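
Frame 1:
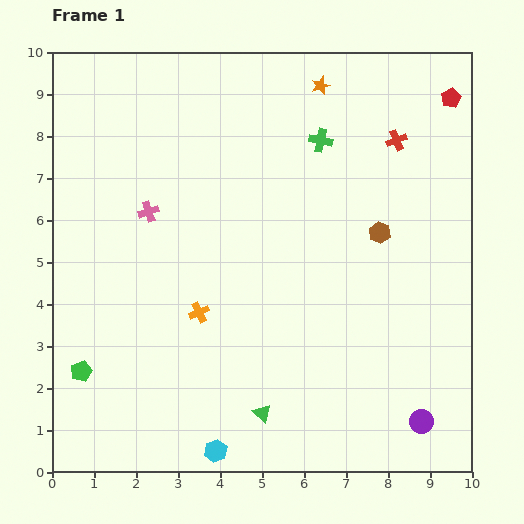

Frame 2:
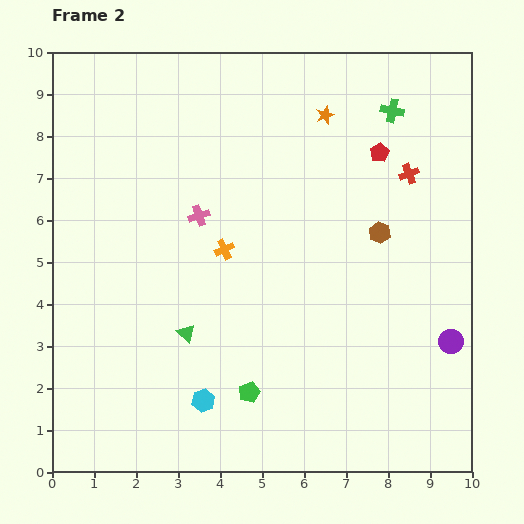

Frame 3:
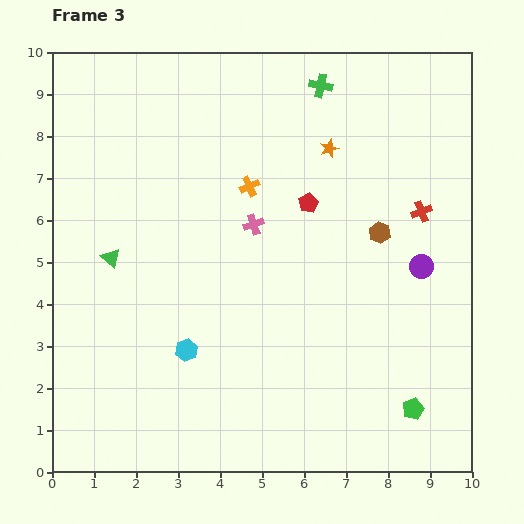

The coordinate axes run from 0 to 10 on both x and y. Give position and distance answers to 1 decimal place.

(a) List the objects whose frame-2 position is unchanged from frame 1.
the brown hexagon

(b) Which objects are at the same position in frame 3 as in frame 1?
the brown hexagon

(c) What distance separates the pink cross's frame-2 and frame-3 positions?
1.3

The pink cross moved from (3.5, 6.1) to (4.8, 5.9), a distance of √(1.3² + 0.2²) ≈ 1.3.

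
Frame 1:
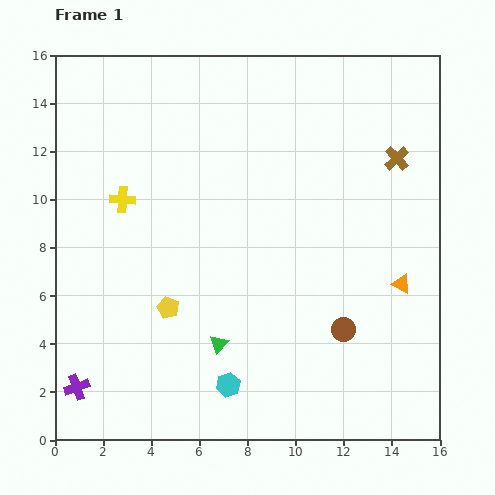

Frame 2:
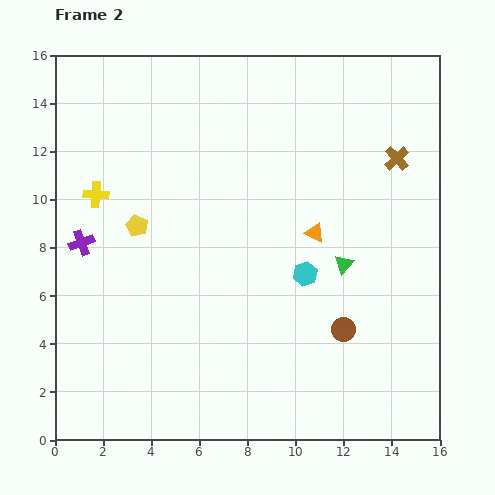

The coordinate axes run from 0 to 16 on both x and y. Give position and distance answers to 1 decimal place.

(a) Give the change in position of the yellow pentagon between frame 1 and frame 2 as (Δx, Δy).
(-1.3, 3.4)

The yellow pentagon was at (4.7, 5.5) in frame 1 and (3.4, 8.9) in frame 2.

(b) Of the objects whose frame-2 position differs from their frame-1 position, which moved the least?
the yellow cross

(moved 1.1)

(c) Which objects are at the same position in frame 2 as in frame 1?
the brown circle, the brown cross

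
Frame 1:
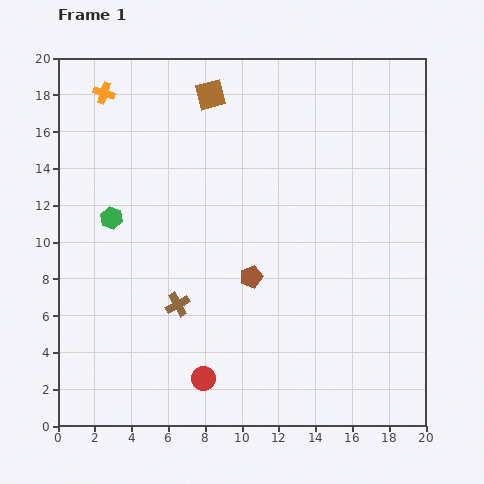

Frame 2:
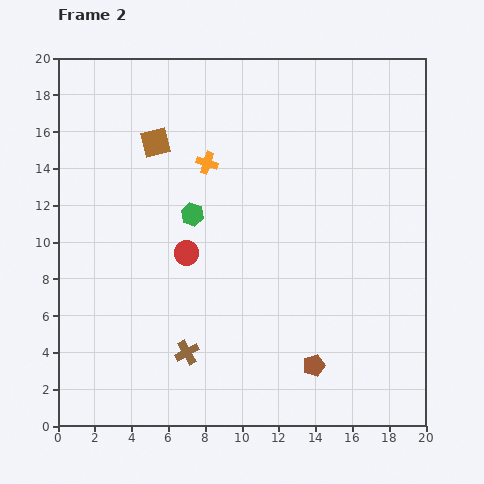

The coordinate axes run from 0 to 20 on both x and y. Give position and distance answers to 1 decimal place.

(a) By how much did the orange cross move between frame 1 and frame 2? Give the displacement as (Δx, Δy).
(5.6, -3.8)

The orange cross was at (2.5, 18.1) in frame 1 and (8.1, 14.3) in frame 2.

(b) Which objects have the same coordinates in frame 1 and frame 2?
none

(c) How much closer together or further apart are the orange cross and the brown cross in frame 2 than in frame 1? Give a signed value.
-1.8

Distance in frame 1: 12.2. Distance in frame 2: 10.4.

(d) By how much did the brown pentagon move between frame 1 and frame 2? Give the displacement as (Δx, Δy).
(3.4, -4.8)

The brown pentagon was at (10.5, 8.1) in frame 1 and (13.9, 3.3) in frame 2.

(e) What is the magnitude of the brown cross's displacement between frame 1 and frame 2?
2.6

The brown cross moved from (6.5, 6.6) to (7.0, 4.0), a distance of √(0.5² + 2.6²) ≈ 2.6.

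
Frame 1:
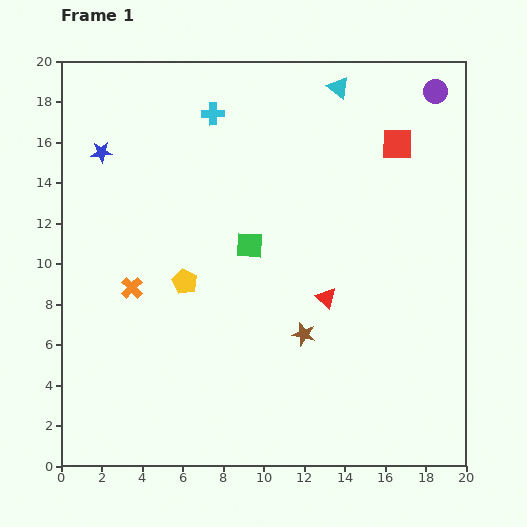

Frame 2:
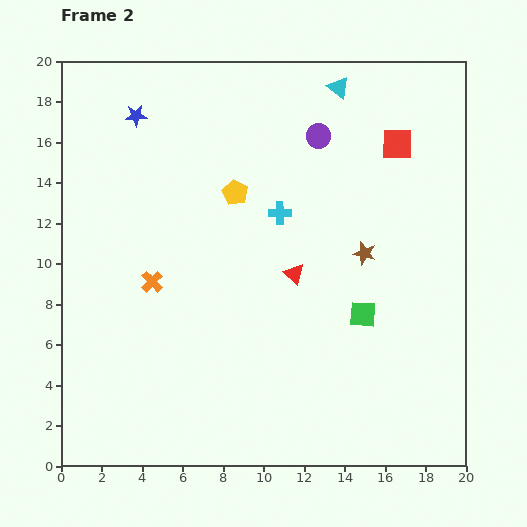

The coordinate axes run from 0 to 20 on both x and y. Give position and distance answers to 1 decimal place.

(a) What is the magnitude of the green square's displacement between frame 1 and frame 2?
6.6

The green square moved from (9.3, 10.9) to (14.9, 7.5), a distance of √(5.6² + 3.4²) ≈ 6.6.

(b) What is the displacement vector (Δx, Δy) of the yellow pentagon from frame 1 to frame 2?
(2.5, 4.4)

The yellow pentagon was at (6.1, 9.1) in frame 1 and (8.6, 13.5) in frame 2.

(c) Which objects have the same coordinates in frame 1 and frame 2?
the red square, the cyan triangle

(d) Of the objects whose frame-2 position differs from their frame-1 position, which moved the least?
the orange cross

(moved 1.0)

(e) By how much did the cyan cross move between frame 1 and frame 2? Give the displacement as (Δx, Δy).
(3.3, -4.9)

The cyan cross was at (7.5, 17.4) in frame 1 and (10.8, 12.5) in frame 2.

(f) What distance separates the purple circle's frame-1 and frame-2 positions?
6.2

The purple circle moved from (18.5, 18.5) to (12.7, 16.3), a distance of √(5.8² + 2.2²) ≈ 6.2.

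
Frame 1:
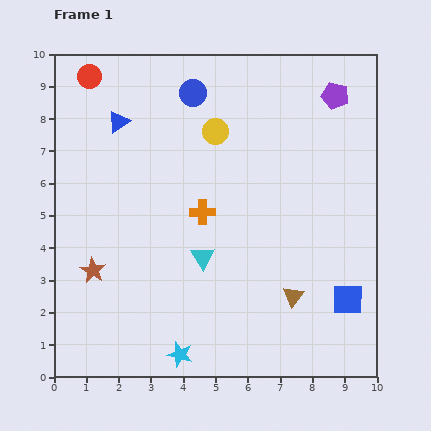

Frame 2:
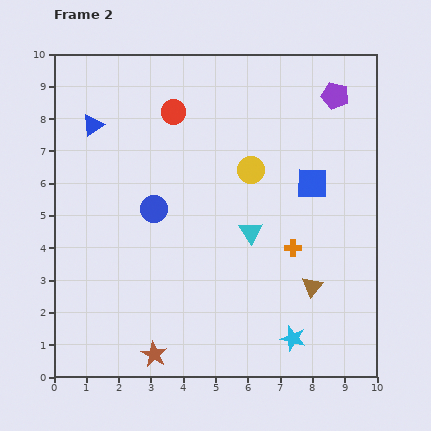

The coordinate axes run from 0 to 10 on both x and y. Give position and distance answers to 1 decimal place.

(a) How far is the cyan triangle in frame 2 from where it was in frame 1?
1.7

The cyan triangle moved from (4.6, 3.7) to (6.1, 4.5), a distance of √(1.5² + 0.8²) ≈ 1.7.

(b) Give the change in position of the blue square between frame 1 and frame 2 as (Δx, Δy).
(-1.1, 3.6)

The blue square was at (9.1, 2.4) in frame 1 and (8.0, 6.0) in frame 2.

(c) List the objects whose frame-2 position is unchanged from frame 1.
the purple pentagon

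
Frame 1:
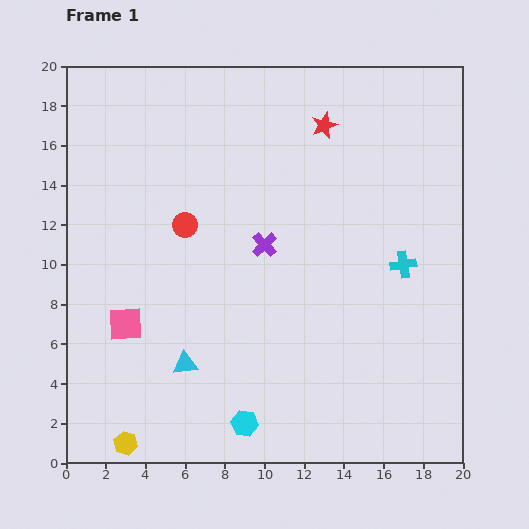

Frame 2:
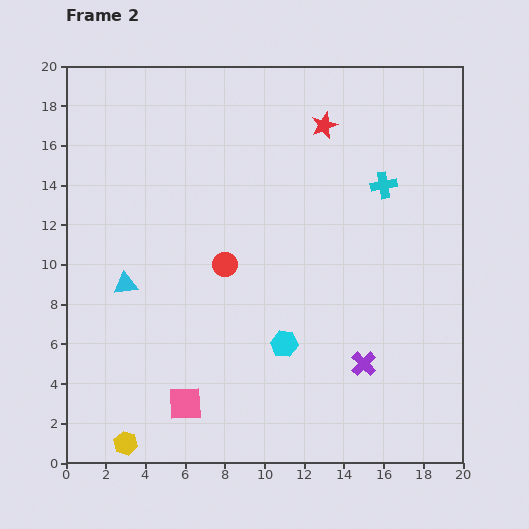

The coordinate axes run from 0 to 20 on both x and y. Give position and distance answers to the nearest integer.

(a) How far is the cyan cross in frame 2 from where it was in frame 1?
4

The cyan cross moved from (17, 10) to (16, 14), a distance of √(1² + 4²) ≈ 4.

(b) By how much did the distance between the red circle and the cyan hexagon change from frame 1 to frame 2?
-5

Distance in frame 1: 10. Distance in frame 2: 5.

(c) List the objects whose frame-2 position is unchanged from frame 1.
the red star, the yellow hexagon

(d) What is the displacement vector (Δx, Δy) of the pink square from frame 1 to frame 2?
(3, -4)

The pink square was at (3, 7) in frame 1 and (6, 3) in frame 2.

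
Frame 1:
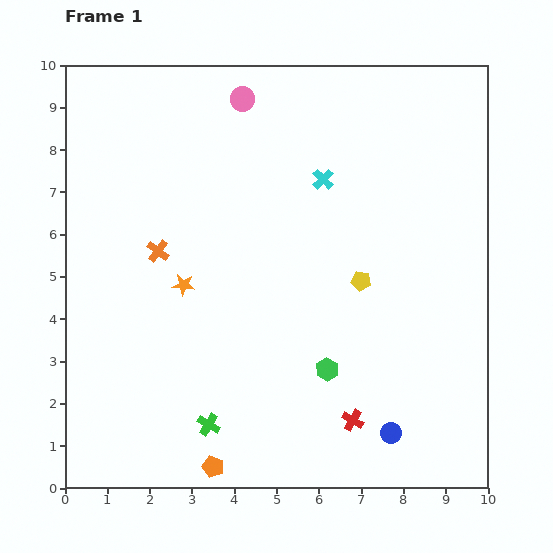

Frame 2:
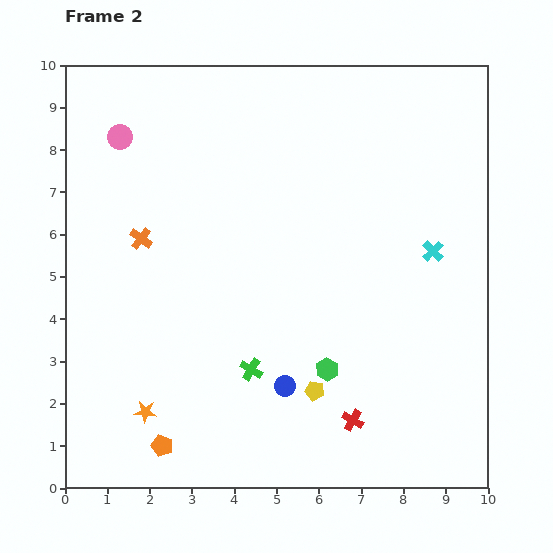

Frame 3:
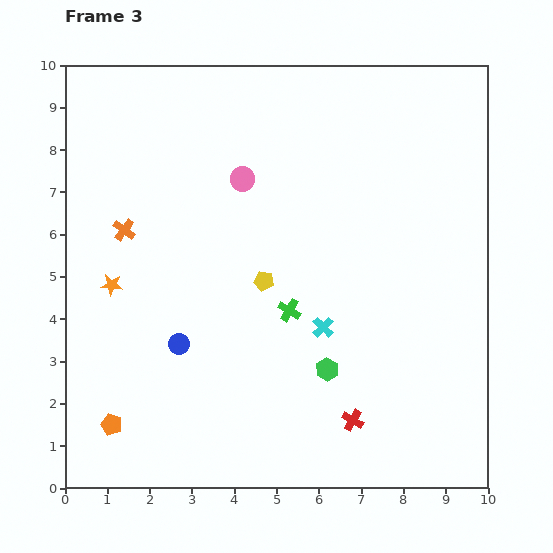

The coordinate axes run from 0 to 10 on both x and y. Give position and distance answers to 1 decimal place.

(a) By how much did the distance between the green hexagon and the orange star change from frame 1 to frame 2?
+0.5

Distance in frame 1: 3.9. Distance in frame 2: 4.4.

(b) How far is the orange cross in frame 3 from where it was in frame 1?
0.9

The orange cross moved from (2.2, 5.6) to (1.4, 6.1), a distance of √(0.8² + 0.5²) ≈ 0.9.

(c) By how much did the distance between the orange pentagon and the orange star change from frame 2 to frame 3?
+2.4

Distance in frame 2: 0.9. Distance in frame 3: 3.3.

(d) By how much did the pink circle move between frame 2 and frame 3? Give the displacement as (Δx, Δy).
(2.9, -1.0)

The pink circle was at (1.3, 8.3) in frame 2 and (4.2, 7.3) in frame 3.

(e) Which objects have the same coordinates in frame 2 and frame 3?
the red cross, the green hexagon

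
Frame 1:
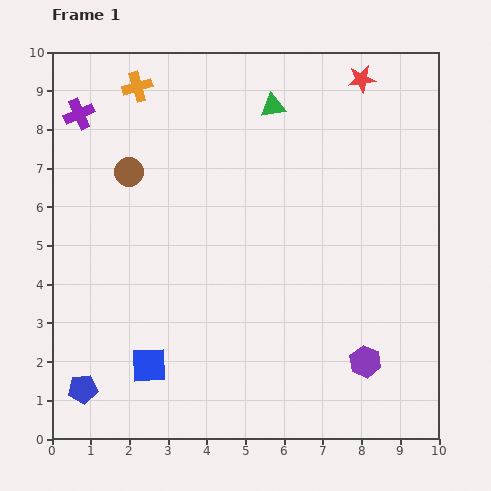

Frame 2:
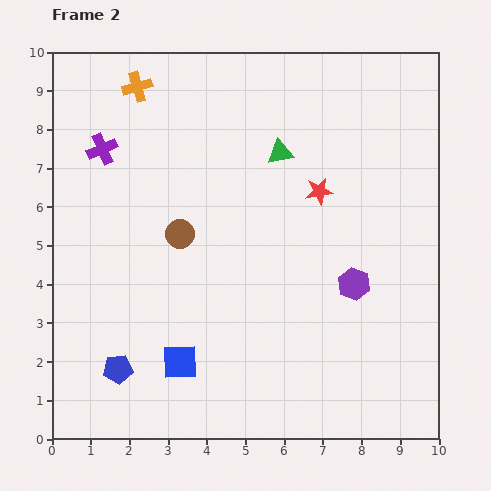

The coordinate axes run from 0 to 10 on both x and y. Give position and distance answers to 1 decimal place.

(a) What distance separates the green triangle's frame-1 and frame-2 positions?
1.2

The green triangle moved from (5.7, 8.6) to (5.9, 7.4), a distance of √(0.2² + 1.2²) ≈ 1.2.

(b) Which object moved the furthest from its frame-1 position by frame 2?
the red star

(moved 3.1; next 2.1)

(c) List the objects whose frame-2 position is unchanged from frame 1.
the orange cross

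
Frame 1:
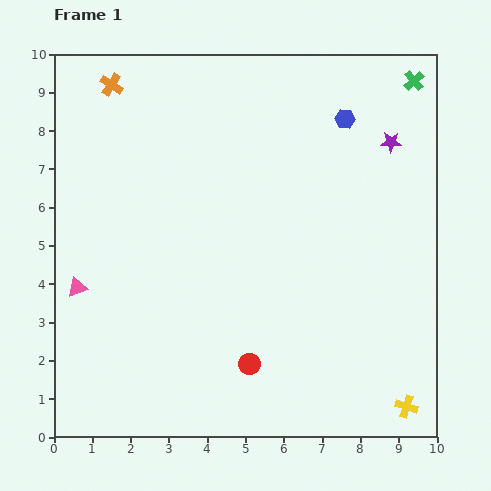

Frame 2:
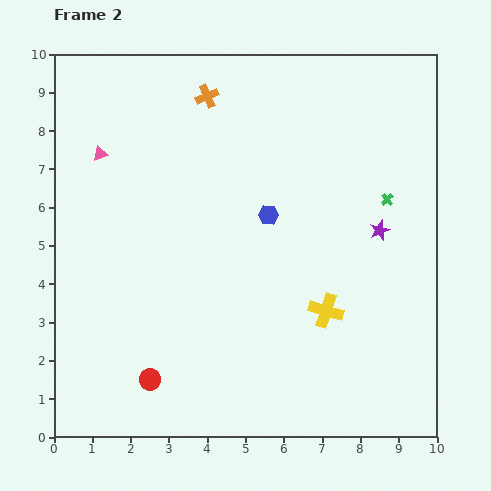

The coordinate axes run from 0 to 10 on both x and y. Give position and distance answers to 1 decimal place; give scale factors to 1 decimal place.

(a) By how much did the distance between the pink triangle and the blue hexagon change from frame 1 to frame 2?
-3.6

Distance in frame 1: 8.3. Distance in frame 2: 4.7.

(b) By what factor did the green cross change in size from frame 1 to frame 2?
0.6×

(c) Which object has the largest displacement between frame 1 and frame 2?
the pink triangle

(moved 3.6; next 3.3)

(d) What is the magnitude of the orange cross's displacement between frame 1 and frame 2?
2.5

The orange cross moved from (1.5, 9.2) to (4.0, 8.9), a distance of √(2.5² + 0.3²) ≈ 2.5.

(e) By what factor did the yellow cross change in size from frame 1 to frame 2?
1.5×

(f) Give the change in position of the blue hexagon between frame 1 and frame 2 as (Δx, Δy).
(-2.0, -2.5)

The blue hexagon was at (7.6, 8.3) in frame 1 and (5.6, 5.8) in frame 2.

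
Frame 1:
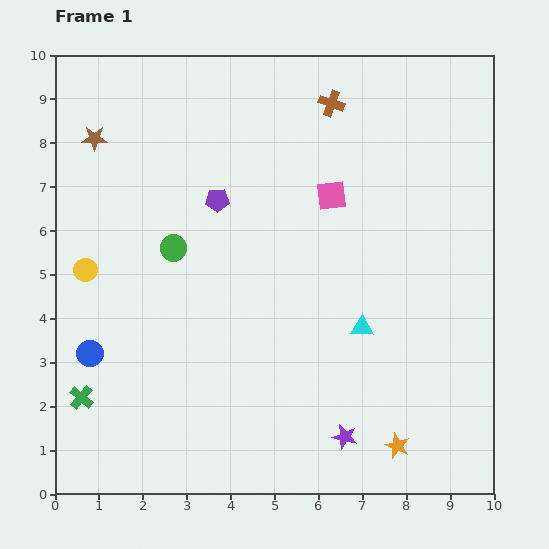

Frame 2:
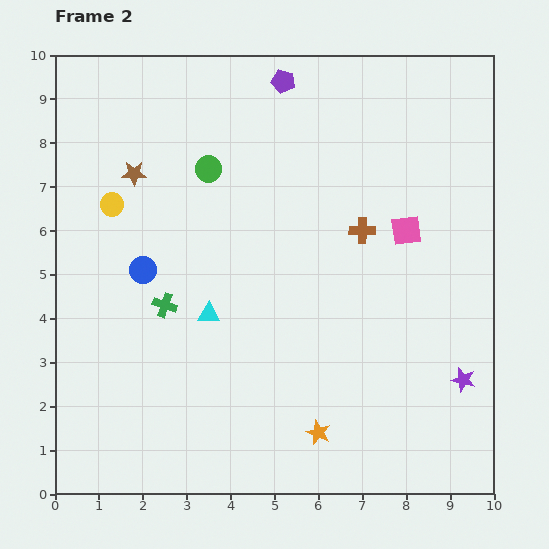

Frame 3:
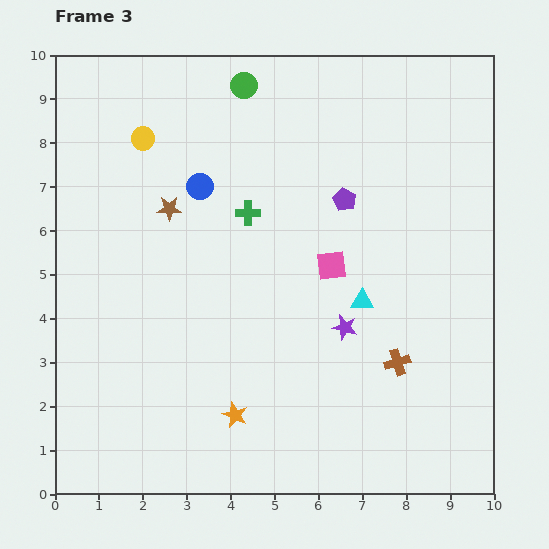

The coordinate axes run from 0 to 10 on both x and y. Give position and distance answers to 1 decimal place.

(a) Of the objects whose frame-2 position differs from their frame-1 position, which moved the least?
the brown star

(moved 1.2)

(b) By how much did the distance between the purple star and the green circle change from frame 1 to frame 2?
+1.7

Distance in frame 1: 5.8. Distance in frame 2: 7.5.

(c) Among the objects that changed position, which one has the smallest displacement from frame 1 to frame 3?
the cyan triangle

(moved 0.6)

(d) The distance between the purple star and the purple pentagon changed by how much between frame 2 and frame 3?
-5.0

Distance in frame 2: 7.9. Distance in frame 3: 2.9.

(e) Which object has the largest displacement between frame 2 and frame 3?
the cyan triangle

(moved 3.5; next 3.1)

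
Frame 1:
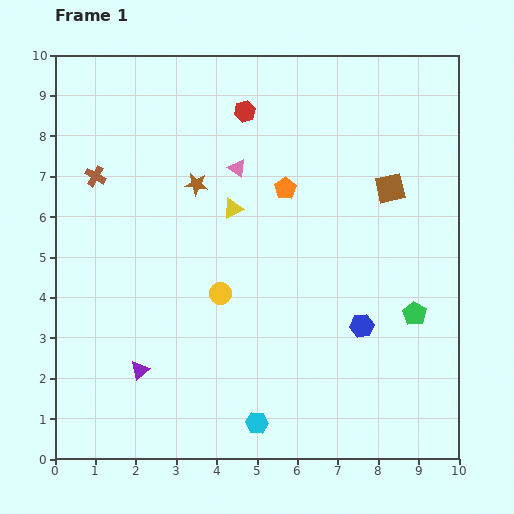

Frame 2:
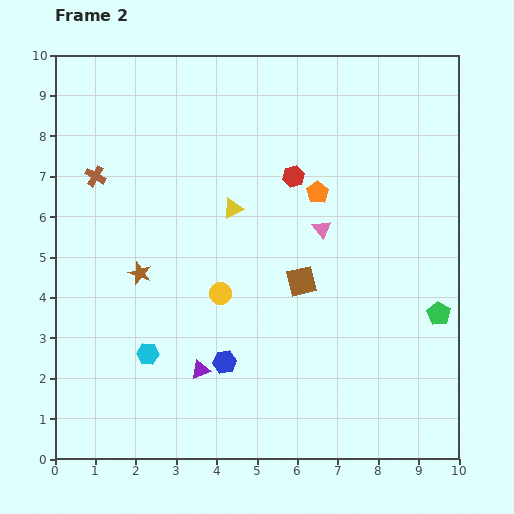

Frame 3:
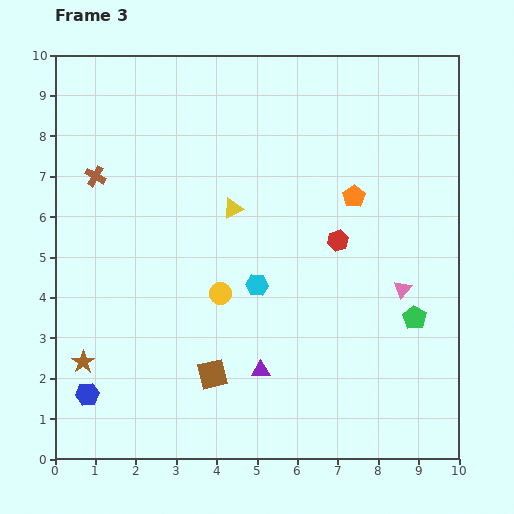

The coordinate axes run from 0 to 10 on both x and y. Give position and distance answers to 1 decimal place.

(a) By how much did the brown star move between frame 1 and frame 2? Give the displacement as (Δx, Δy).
(-1.4, -2.2)

The brown star was at (3.5, 6.8) in frame 1 and (2.1, 4.6) in frame 2.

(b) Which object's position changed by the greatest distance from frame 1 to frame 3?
the blue hexagon

(moved 7.0; next 6.4)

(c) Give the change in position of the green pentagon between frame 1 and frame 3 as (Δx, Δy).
(0.0, -0.1)

The green pentagon was at (8.9, 3.6) in frame 1 and (8.9, 3.5) in frame 3.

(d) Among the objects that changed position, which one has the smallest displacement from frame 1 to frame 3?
the green pentagon

(moved 0.1)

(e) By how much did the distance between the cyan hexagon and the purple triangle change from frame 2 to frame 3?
+0.7

Distance in frame 2: 1.4. Distance in frame 3: 2.1.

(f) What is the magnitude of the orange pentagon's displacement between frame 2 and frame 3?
0.9

The orange pentagon moved from (6.5, 6.6) to (7.4, 6.5), a distance of √(0.9² + 0.1²) ≈ 0.9.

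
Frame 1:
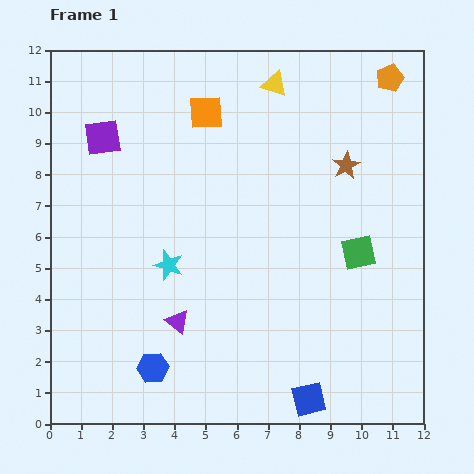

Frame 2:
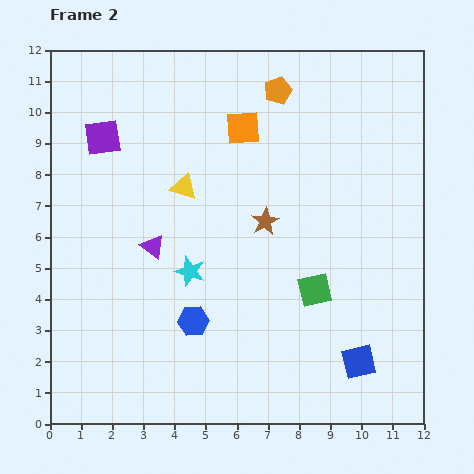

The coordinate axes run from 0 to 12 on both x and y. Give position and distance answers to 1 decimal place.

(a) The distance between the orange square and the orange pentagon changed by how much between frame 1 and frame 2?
-4.4

Distance in frame 1: 6.0. Distance in frame 2: 1.6.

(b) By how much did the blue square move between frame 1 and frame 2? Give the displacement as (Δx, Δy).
(1.6, 1.2)

The blue square was at (8.3, 0.8) in frame 1 and (9.9, 2.0) in frame 2.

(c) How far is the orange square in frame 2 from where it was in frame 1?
1.3

The orange square moved from (5.0, 10.0) to (6.2, 9.5), a distance of √(1.2² + 0.5²) ≈ 1.3.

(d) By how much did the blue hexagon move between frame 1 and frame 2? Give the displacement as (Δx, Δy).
(1.3, 1.5)

The blue hexagon was at (3.3, 1.8) in frame 1 and (4.6, 3.3) in frame 2.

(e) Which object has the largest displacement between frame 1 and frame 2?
the yellow triangle

(moved 4.4; next 3.6)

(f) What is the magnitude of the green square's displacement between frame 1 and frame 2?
1.8

The green square moved from (9.9, 5.5) to (8.5, 4.3), a distance of √(1.4² + 1.2²) ≈ 1.8.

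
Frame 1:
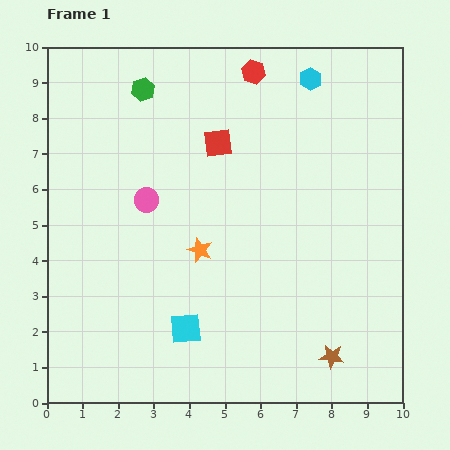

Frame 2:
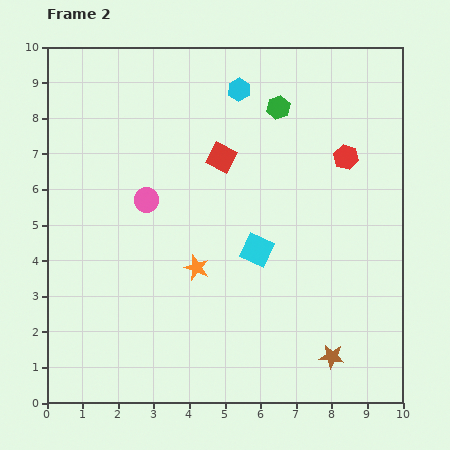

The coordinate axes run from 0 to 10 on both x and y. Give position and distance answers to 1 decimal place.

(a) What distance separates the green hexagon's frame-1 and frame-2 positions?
3.8

The green hexagon moved from (2.7, 8.8) to (6.5, 8.3), a distance of √(3.8² + 0.5²) ≈ 3.8.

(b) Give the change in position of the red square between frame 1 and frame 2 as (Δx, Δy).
(0.1, -0.4)

The red square was at (4.8, 7.3) in frame 1 and (4.9, 6.9) in frame 2.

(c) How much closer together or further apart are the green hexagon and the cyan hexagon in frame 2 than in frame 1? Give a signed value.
-3.5

Distance in frame 1: 4.7. Distance in frame 2: 1.2.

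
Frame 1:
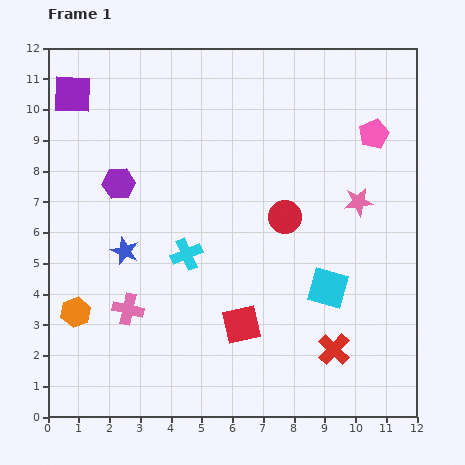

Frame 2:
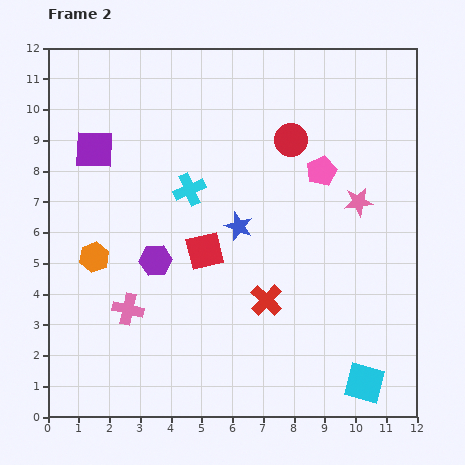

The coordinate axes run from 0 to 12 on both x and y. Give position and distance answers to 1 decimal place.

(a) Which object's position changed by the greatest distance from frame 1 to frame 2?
the blue star

(moved 3.8; next 3.3)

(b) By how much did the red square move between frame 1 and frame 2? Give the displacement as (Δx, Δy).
(-1.2, 2.4)

The red square was at (6.3, 3.0) in frame 1 and (5.1, 5.4) in frame 2.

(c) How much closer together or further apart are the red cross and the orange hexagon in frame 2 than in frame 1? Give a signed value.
-2.7

Distance in frame 1: 8.5. Distance in frame 2: 5.8.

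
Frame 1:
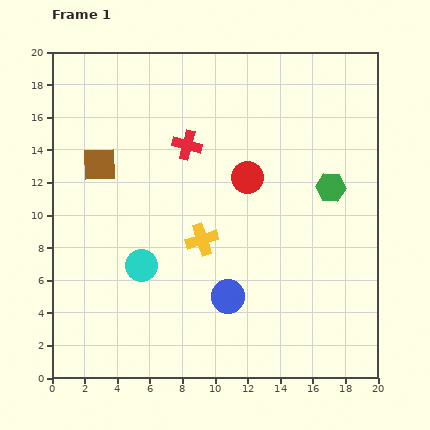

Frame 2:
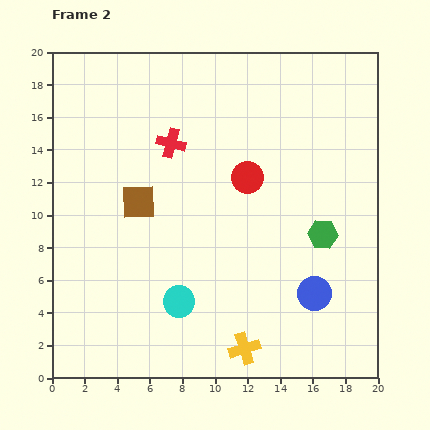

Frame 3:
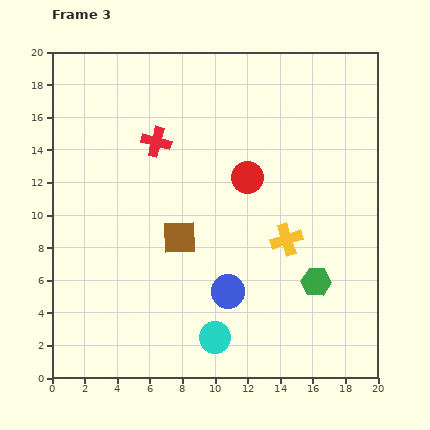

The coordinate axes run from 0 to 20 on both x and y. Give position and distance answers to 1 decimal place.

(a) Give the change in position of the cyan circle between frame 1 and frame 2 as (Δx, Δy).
(2.3, -2.2)

The cyan circle was at (5.5, 6.9) in frame 1 and (7.8, 4.7) in frame 2.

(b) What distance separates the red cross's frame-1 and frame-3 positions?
1.9

The red cross moved from (8.3, 14.3) to (6.4, 14.5), a distance of √(1.9² + 0.2²) ≈ 1.9.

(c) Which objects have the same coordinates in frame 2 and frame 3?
the red circle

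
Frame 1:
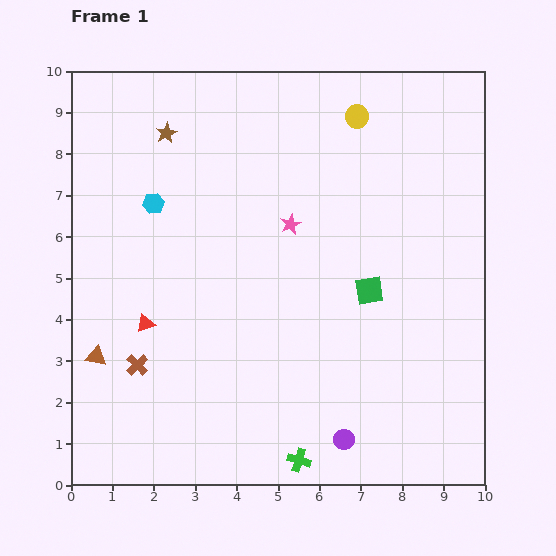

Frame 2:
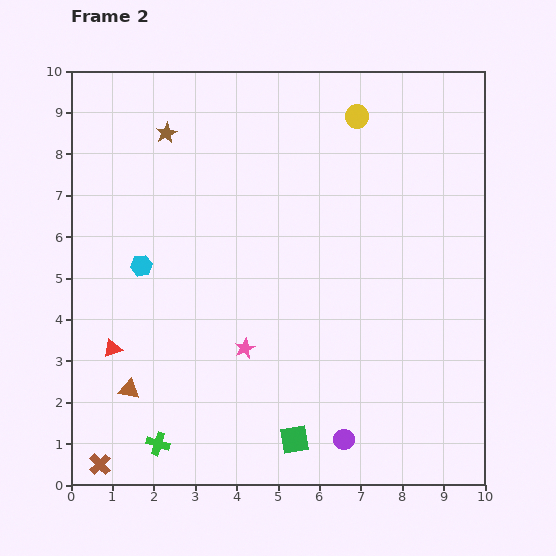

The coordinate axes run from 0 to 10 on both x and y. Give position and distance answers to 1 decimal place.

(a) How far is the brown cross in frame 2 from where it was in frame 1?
2.6

The brown cross moved from (1.6, 2.9) to (0.7, 0.5), a distance of √(0.9² + 2.4²) ≈ 2.6.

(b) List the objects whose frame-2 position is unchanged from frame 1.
the brown star, the purple circle, the yellow circle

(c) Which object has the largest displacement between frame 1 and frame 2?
the green square

(moved 4.0; next 3.4)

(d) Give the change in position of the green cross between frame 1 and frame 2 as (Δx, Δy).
(-3.4, 0.4)

The green cross was at (5.5, 0.6) in frame 1 and (2.1, 1.0) in frame 2.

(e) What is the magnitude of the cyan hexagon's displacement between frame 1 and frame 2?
1.5

The cyan hexagon moved from (2.0, 6.8) to (1.7, 5.3), a distance of √(0.3² + 1.5²) ≈ 1.5.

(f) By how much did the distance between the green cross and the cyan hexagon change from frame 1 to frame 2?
-2.8

Distance in frame 1: 7.1. Distance in frame 2: 4.3.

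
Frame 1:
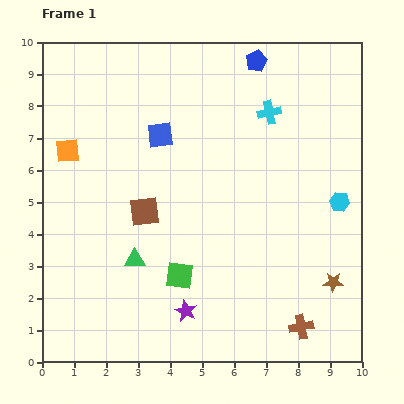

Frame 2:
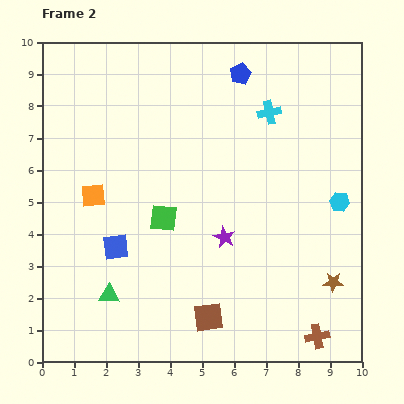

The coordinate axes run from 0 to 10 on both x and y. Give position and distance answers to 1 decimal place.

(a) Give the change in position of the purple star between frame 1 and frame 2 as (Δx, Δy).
(1.2, 2.3)

The purple star was at (4.5, 1.6) in frame 1 and (5.7, 3.9) in frame 2.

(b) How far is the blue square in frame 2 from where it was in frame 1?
3.8

The blue square moved from (3.7, 7.1) to (2.3, 3.6), a distance of √(1.4² + 3.5²) ≈ 3.8.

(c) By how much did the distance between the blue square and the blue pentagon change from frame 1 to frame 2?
+2.9

Distance in frame 1: 3.8. Distance in frame 2: 6.7.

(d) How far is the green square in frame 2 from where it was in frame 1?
1.9

The green square moved from (4.3, 2.7) to (3.8, 4.5), a distance of √(0.5² + 1.8²) ≈ 1.9.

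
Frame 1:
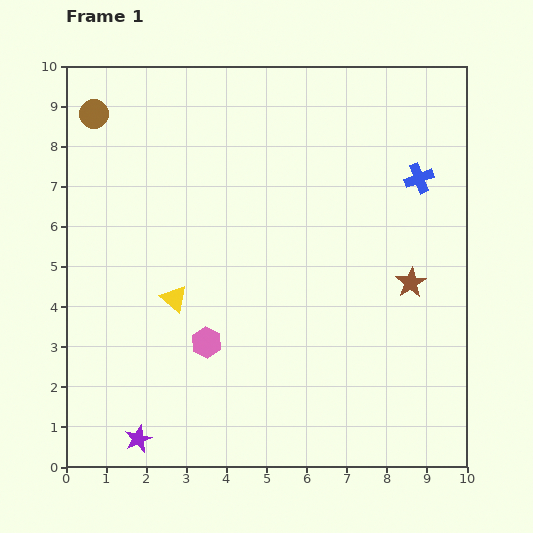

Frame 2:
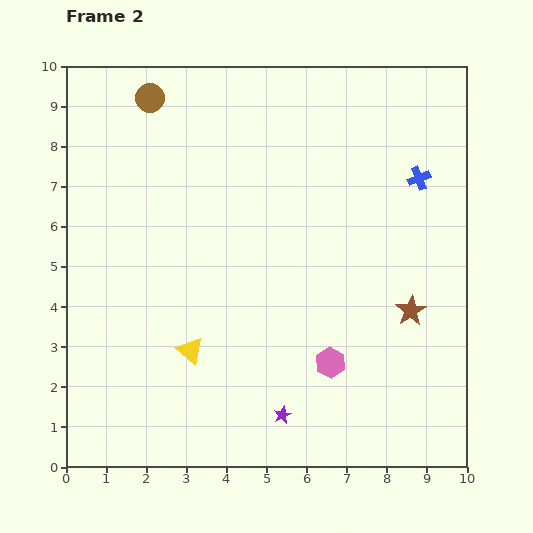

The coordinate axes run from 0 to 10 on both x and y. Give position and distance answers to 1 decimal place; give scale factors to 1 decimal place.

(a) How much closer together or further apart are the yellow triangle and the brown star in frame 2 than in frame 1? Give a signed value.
-0.3

Distance in frame 1: 5.9. Distance in frame 2: 5.6.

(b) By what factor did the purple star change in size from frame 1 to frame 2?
0.6×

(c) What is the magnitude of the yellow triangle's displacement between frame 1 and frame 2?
1.4

The yellow triangle moved from (2.7, 4.2) to (3.1, 2.9), a distance of √(0.4² + 1.3²) ≈ 1.4.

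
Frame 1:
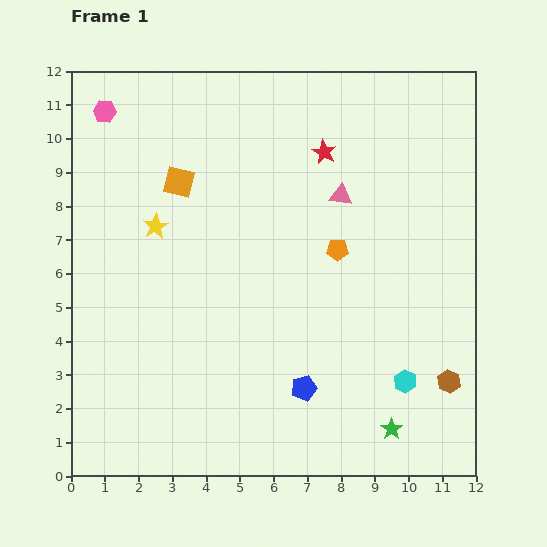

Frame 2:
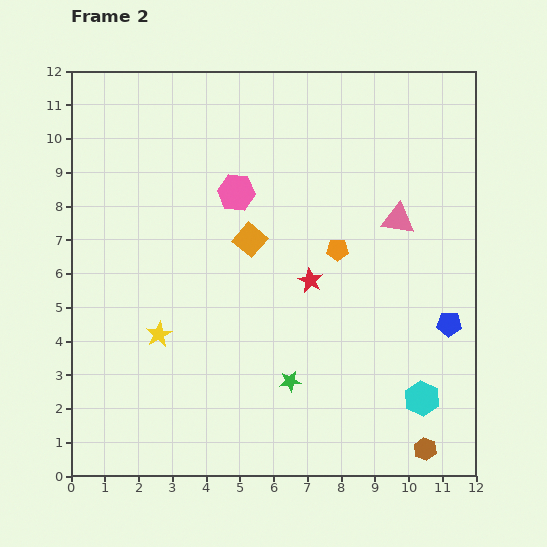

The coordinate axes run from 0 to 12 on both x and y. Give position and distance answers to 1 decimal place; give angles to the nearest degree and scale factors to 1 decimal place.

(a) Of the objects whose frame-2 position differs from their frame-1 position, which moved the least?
the cyan hexagon

(moved 0.7)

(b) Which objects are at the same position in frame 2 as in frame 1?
the orange pentagon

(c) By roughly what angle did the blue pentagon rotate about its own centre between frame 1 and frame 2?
17° clockwise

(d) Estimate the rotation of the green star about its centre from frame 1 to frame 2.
28° clockwise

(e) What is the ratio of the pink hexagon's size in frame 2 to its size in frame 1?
1.7×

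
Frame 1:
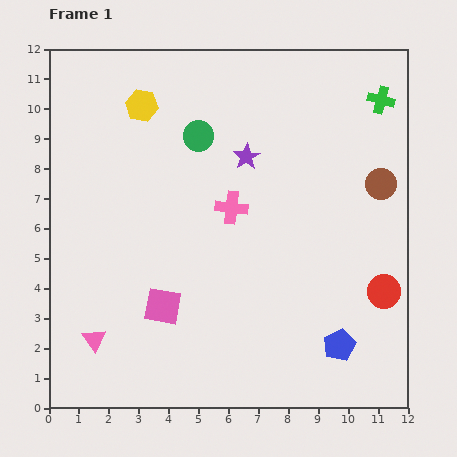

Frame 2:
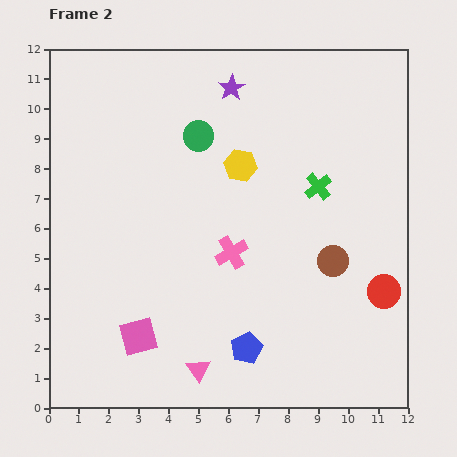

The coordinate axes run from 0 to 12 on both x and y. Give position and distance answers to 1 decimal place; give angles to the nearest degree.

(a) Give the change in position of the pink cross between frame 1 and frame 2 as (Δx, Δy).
(0.0, -1.5)

The pink cross was at (6.1, 6.7) in frame 1 and (6.1, 5.2) in frame 2.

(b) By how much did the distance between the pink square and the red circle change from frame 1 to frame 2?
+0.9

Distance in frame 1: 7.4. Distance in frame 2: 8.3.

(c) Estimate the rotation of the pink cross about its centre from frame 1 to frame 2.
35° counter-clockwise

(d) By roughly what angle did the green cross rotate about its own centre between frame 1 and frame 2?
36° clockwise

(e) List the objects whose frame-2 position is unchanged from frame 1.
the green circle, the red circle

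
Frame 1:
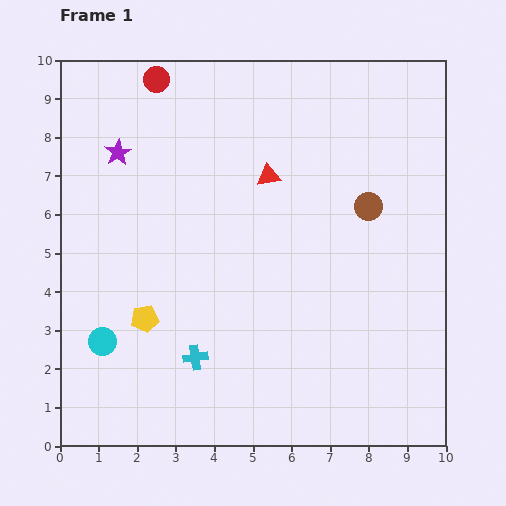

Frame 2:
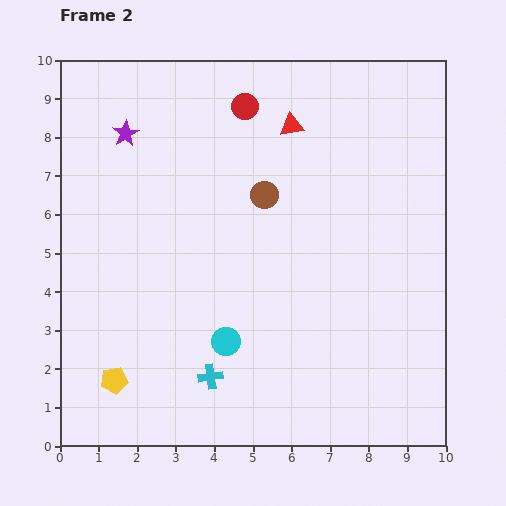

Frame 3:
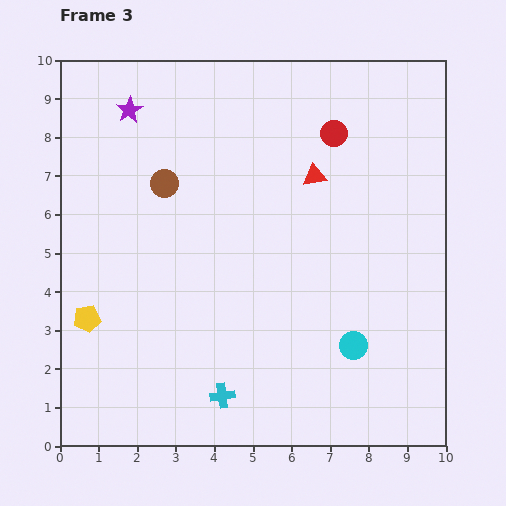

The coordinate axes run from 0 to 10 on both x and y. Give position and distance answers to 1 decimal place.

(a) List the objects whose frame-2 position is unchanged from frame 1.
none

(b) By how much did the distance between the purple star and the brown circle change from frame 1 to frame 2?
-2.7

Distance in frame 1: 6.6. Distance in frame 2: 3.9.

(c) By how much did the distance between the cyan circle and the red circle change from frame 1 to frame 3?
-1.4

Distance in frame 1: 6.9. Distance in frame 3: 5.5.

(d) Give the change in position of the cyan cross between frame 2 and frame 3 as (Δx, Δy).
(0.3, -0.5)

The cyan cross was at (3.9, 1.8) in frame 2 and (4.2, 1.3) in frame 3.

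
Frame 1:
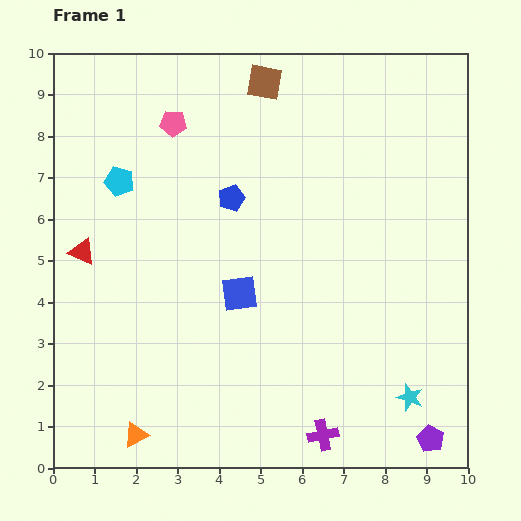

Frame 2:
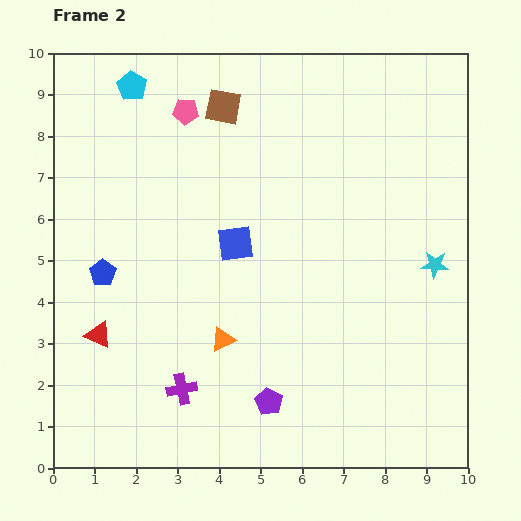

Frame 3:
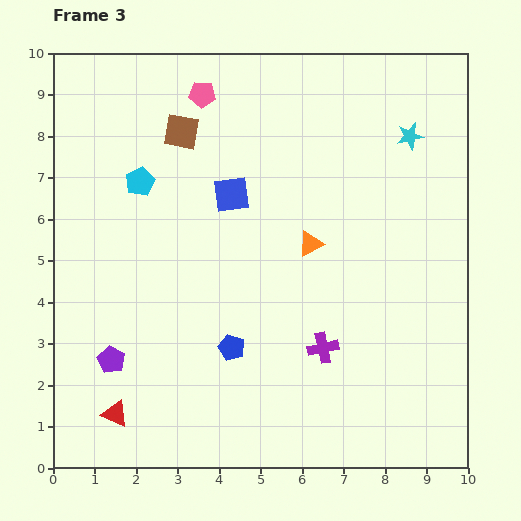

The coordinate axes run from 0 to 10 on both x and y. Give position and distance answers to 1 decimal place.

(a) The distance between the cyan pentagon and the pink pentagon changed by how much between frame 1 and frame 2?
-0.5

Distance in frame 1: 1.9. Distance in frame 2: 1.4.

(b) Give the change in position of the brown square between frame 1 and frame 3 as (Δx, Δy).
(-2.0, -1.2)

The brown square was at (5.1, 9.3) in frame 1 and (3.1, 8.1) in frame 3.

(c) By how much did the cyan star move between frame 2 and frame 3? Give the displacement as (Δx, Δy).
(-0.6, 3.1)

The cyan star was at (9.2, 4.9) in frame 2 and (8.6, 8.0) in frame 3.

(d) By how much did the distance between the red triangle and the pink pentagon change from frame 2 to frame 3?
+2.2

Distance in frame 2: 5.8. Distance in frame 3: 8.0.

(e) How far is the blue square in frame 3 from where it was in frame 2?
1.2

The blue square moved from (4.4, 5.4) to (4.3, 6.6), a distance of √(0.1² + 1.2²) ≈ 1.2.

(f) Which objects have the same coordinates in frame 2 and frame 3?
none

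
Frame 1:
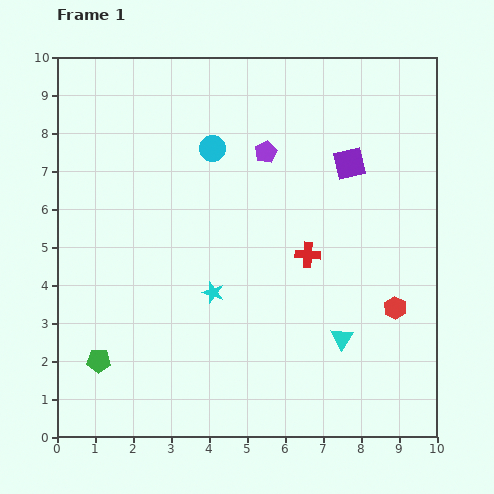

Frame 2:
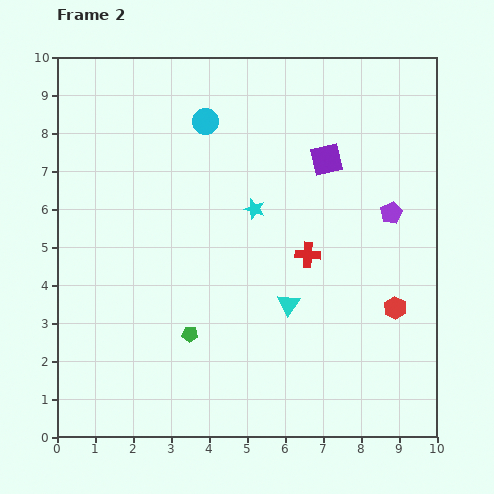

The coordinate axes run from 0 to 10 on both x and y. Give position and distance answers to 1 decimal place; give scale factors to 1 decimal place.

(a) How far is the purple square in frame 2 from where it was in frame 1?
0.6

The purple square moved from (7.7, 7.2) to (7.1, 7.3), a distance of √(0.6² + 0.1²) ≈ 0.6.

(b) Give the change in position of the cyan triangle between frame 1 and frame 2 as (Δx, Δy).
(-1.4, 0.9)

The cyan triangle was at (7.5, 2.6) in frame 1 and (6.1, 3.5) in frame 2.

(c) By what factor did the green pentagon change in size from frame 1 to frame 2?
0.7×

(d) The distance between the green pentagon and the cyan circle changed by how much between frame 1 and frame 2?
-0.8

Distance in frame 1: 6.4. Distance in frame 2: 5.6.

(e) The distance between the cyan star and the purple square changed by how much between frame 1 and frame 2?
-2.7

Distance in frame 1: 5.0. Distance in frame 2: 2.3.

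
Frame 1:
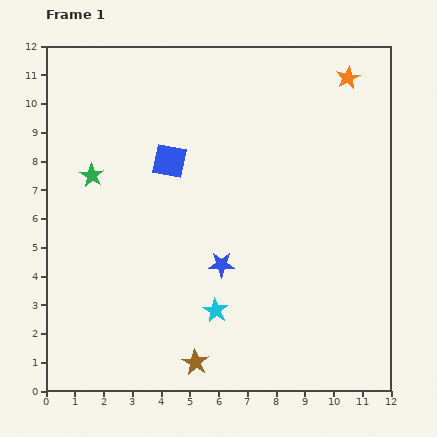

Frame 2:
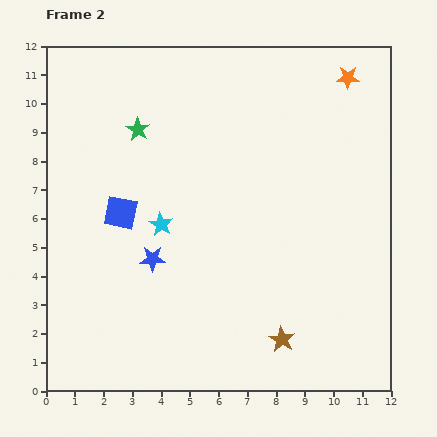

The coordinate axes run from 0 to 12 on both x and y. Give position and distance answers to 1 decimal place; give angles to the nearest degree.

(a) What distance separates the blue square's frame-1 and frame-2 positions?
2.5

The blue square moved from (4.3, 8.0) to (2.6, 6.2), a distance of √(1.7² + 1.8²) ≈ 2.5.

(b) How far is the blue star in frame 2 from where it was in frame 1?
2.4

The blue star moved from (6.1, 4.4) to (3.7, 4.6), a distance of √(2.4² + 0.2²) ≈ 2.4.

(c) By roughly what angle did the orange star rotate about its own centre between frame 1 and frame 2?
28° clockwise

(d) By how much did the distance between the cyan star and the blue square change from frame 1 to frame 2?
-3.9

Distance in frame 1: 5.4. Distance in frame 2: 1.5.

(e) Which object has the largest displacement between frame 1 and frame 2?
the cyan star

(moved 3.6; next 3.1)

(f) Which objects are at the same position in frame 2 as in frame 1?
the orange star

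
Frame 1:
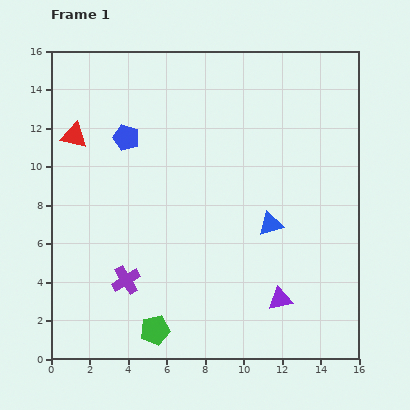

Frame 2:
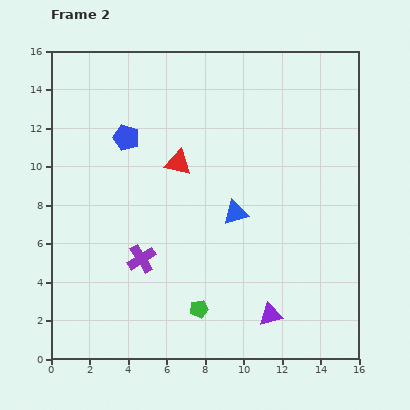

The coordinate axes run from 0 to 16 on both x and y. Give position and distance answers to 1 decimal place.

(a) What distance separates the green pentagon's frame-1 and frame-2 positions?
2.5

The green pentagon moved from (5.4, 1.5) to (7.7, 2.6), a distance of √(2.3² + 1.1²) ≈ 2.5.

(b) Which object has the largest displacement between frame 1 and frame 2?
the red triangle

(moved 5.6; next 2.5)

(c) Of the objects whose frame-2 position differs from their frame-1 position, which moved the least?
the purple triangle

(moved 0.9)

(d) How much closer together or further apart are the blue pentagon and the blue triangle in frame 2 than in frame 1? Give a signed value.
-1.8

Distance in frame 1: 8.7. Distance in frame 2: 6.9.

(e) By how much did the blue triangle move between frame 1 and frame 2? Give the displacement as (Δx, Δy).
(-1.8, 0.6)

The blue triangle was at (11.4, 7.0) in frame 1 and (9.6, 7.6) in frame 2.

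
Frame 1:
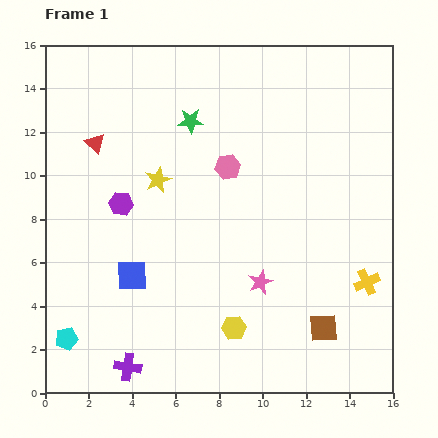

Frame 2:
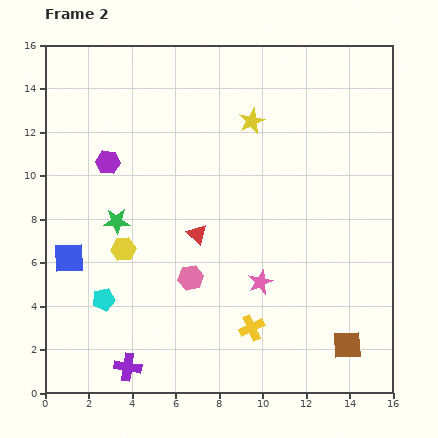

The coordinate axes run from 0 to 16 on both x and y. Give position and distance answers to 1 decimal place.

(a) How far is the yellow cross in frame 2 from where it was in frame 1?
5.7

The yellow cross moved from (14.8, 5.1) to (9.5, 3.0), a distance of √(5.3² + 2.1²) ≈ 5.7.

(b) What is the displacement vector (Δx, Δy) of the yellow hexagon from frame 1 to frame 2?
(-5.1, 3.6)

The yellow hexagon was at (8.7, 3.0) in frame 1 and (3.6, 6.6) in frame 2.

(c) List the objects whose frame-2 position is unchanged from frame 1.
the purple cross, the pink star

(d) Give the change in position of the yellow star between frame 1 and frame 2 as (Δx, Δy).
(4.3, 2.7)

The yellow star was at (5.2, 9.8) in frame 1 and (9.5, 12.5) in frame 2.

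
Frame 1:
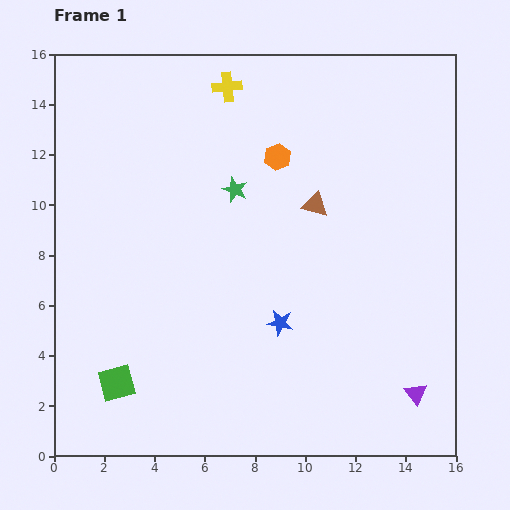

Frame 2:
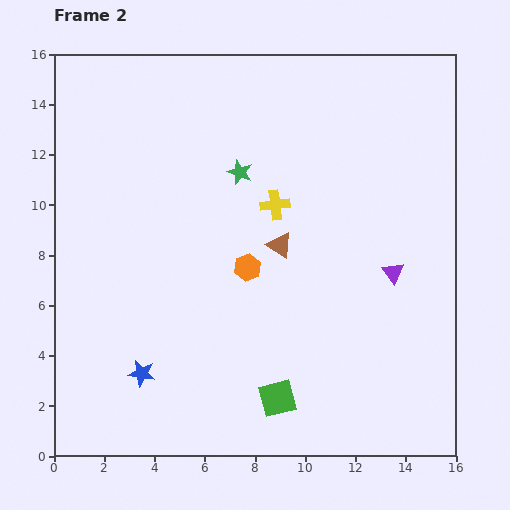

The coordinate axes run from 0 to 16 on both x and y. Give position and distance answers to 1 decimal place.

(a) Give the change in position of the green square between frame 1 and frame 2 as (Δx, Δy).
(6.4, -0.6)

The green square was at (2.5, 2.9) in frame 1 and (8.9, 2.3) in frame 2.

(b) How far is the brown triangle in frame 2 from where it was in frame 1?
2.1

The brown triangle moved from (10.4, 10.0) to (9.0, 8.4), a distance of √(1.4² + 1.6²) ≈ 2.1.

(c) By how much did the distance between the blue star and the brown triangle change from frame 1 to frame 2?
+2.6

Distance in frame 1: 4.9. Distance in frame 2: 7.5.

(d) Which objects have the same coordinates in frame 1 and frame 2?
none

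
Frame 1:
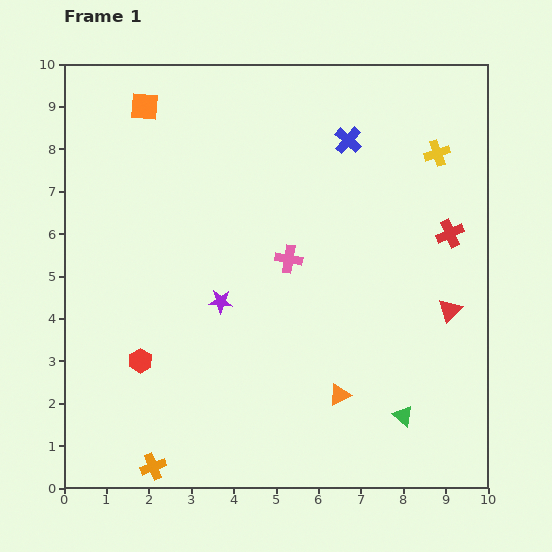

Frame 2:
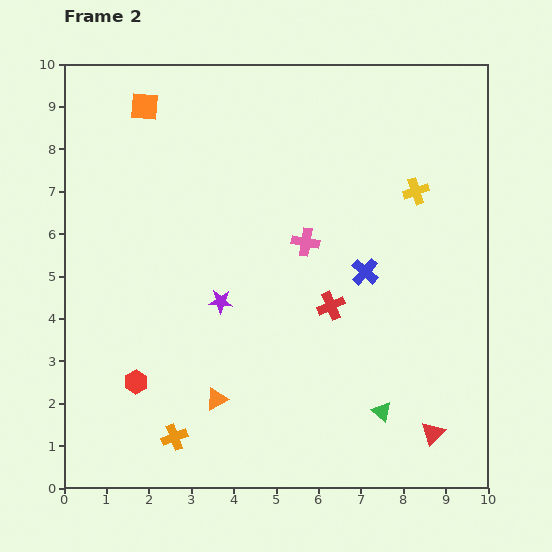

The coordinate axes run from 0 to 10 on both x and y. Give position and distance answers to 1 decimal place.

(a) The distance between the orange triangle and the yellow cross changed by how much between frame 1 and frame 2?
+0.7

Distance in frame 1: 6.1. Distance in frame 2: 6.8.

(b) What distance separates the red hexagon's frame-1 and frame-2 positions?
0.5

The red hexagon moved from (1.8, 3.0) to (1.7, 2.5), a distance of √(0.1² + 0.5²) ≈ 0.5.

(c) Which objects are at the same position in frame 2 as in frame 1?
the orange square, the purple star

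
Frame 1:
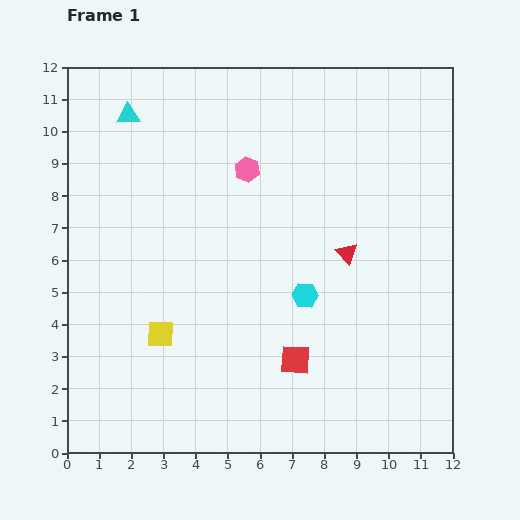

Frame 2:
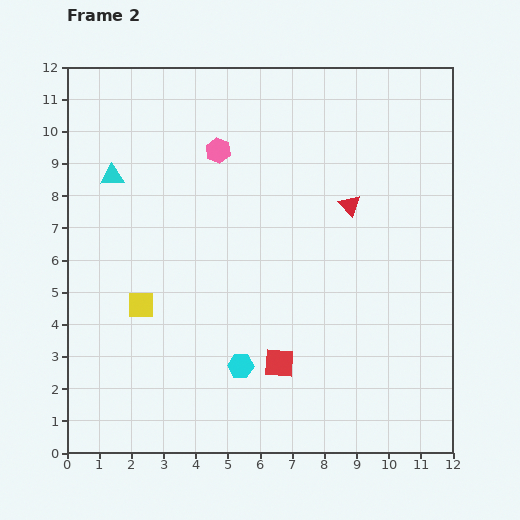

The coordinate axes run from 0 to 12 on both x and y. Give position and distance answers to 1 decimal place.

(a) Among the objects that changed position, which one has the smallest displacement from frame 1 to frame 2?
the red square

(moved 0.5)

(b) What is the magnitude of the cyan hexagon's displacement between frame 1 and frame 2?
3.0

The cyan hexagon moved from (7.4, 4.9) to (5.4, 2.7), a distance of √(2.0² + 2.2²) ≈ 3.0.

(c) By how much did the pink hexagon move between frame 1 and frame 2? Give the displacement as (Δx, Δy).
(-0.9, 0.6)

The pink hexagon was at (5.6, 8.8) in frame 1 and (4.7, 9.4) in frame 2.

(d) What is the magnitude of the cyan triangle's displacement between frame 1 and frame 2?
2.0

The cyan triangle moved from (1.9, 10.5) to (1.4, 8.6), a distance of √(0.5² + 1.9²) ≈ 2.0.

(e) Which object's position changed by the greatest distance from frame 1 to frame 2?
the cyan hexagon

(moved 3.0; next 2.0)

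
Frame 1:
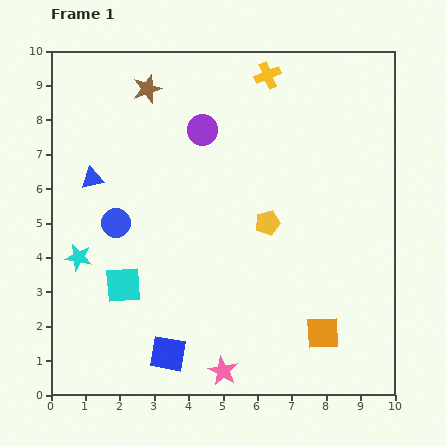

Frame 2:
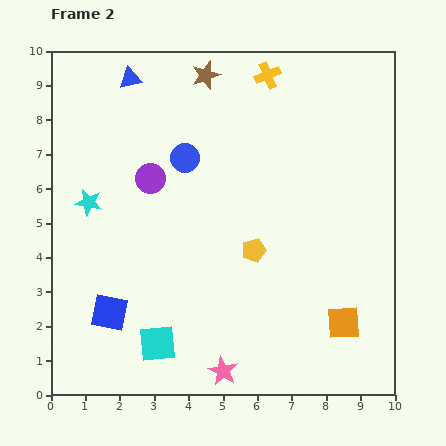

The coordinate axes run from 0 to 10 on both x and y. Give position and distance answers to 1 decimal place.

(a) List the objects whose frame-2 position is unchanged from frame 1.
the yellow cross, the pink star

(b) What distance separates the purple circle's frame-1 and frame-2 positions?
2.1

The purple circle moved from (4.4, 7.7) to (2.9, 6.3), a distance of √(1.5² + 1.4²) ≈ 2.1.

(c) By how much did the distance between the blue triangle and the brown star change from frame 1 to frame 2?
-0.9

Distance in frame 1: 3.1. Distance in frame 2: 2.2.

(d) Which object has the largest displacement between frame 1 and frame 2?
the blue triangle

(moved 3.1; next 2.8)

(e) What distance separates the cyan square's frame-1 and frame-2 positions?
2.0

The cyan square moved from (2.1, 3.2) to (3.1, 1.5), a distance of √(1.0² + 1.7²) ≈ 2.0.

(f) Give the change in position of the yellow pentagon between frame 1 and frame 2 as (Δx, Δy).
(-0.4, -0.8)

The yellow pentagon was at (6.3, 5.0) in frame 1 and (5.9, 4.2) in frame 2.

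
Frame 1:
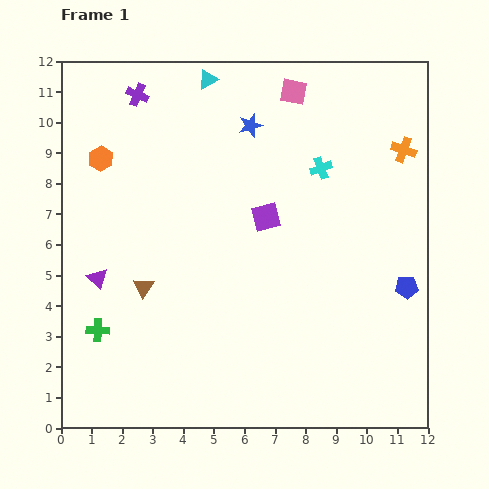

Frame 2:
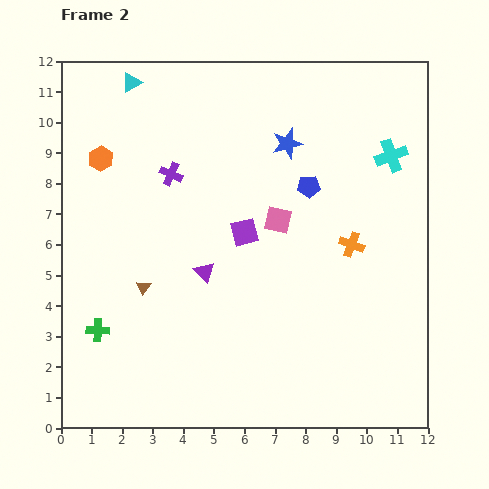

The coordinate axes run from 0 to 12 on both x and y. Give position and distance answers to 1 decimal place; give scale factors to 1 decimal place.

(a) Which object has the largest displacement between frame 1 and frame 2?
the blue pentagon

(moved 4.6; next 4.2)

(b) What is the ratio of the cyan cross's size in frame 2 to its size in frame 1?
1.5×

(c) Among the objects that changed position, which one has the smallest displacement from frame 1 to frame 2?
the purple square

(moved 0.9)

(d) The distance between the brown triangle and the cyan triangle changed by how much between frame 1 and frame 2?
-0.4

Distance in frame 1: 7.1. Distance in frame 2: 6.7.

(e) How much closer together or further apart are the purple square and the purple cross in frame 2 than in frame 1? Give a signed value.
-2.7

Distance in frame 1: 5.8. Distance in frame 2: 3.1.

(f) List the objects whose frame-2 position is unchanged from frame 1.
the green cross, the orange hexagon, the brown triangle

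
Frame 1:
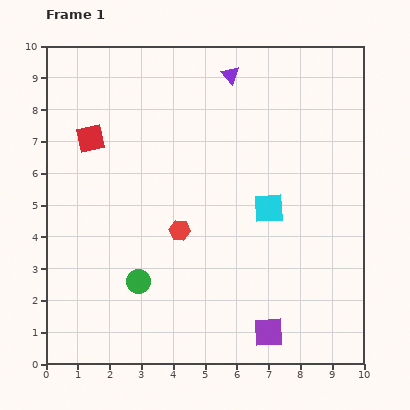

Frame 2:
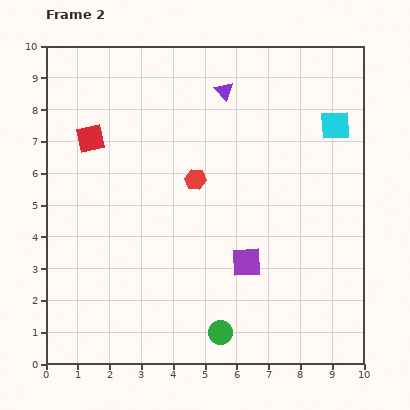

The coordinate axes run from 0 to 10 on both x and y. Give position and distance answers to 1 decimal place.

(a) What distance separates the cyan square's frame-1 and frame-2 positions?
3.3

The cyan square moved from (7.0, 4.9) to (9.1, 7.5), a distance of √(2.1² + 2.6²) ≈ 3.3.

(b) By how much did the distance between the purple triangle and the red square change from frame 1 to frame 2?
-0.3

Distance in frame 1: 4.8. Distance in frame 2: 4.5.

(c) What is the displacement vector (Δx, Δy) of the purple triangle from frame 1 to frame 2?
(-0.2, -0.5)

The purple triangle was at (5.8, 9.1) in frame 1 and (5.6, 8.6) in frame 2.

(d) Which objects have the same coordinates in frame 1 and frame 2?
the red square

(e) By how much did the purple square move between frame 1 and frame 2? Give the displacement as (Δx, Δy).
(-0.7, 2.2)

The purple square was at (7.0, 1.0) in frame 1 and (6.3, 3.2) in frame 2.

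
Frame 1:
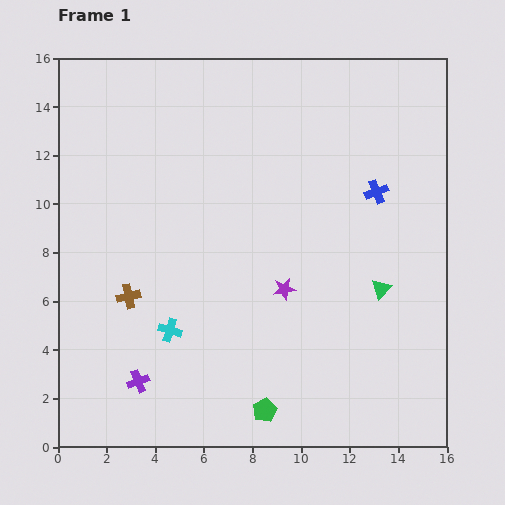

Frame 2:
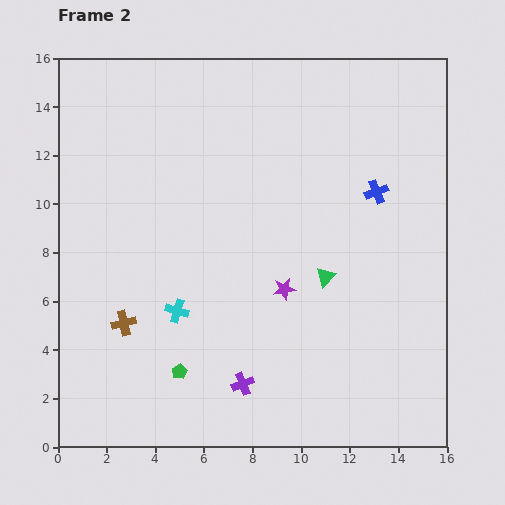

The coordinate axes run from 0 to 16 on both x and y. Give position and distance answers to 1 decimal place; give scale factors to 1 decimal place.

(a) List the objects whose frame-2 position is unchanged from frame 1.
the purple star, the blue cross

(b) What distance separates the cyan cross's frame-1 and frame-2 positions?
0.9

The cyan cross moved from (4.6, 4.8) to (4.9, 5.6), a distance of √(0.3² + 0.8²) ≈ 0.9.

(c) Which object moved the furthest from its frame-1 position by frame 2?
the purple cross

(moved 4.3; next 3.8)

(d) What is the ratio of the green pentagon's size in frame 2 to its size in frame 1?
0.6×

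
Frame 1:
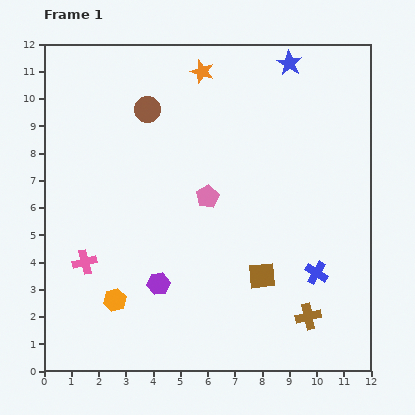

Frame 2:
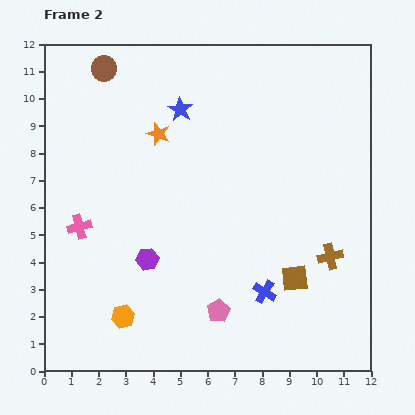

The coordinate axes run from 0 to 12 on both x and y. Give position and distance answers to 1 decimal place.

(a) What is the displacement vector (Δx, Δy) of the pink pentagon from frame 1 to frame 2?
(0.4, -4.2)

The pink pentagon was at (6.0, 6.4) in frame 1 and (6.4, 2.2) in frame 2.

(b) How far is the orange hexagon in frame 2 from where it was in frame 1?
0.7

The orange hexagon moved from (2.6, 2.6) to (2.9, 2.0), a distance of √(0.3² + 0.6²) ≈ 0.7.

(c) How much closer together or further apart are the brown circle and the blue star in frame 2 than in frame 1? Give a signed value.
-2.3

Distance in frame 1: 5.5. Distance in frame 2: 3.2.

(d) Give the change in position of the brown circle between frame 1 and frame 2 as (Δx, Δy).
(-1.6, 1.5)

The brown circle was at (3.8, 9.6) in frame 1 and (2.2, 11.1) in frame 2.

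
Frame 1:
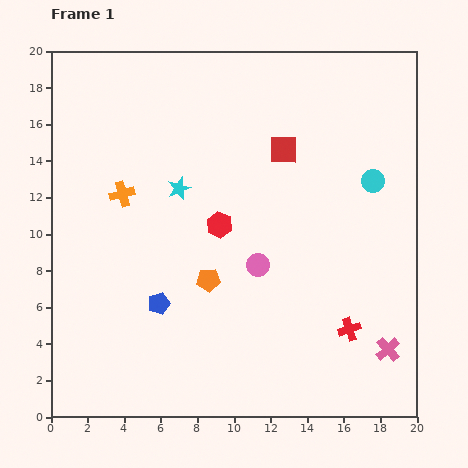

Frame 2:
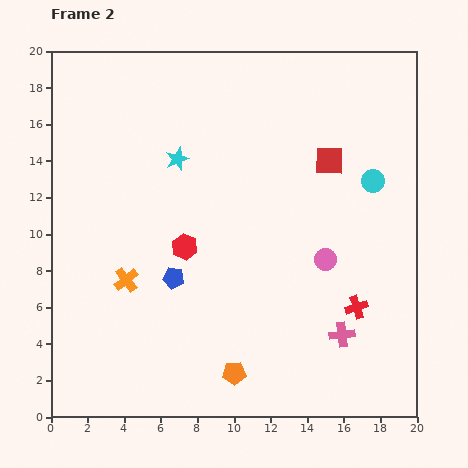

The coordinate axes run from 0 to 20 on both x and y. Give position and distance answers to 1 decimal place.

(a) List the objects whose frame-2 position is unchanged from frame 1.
the cyan circle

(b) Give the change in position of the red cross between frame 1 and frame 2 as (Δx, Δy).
(0.4, 1.2)

The red cross was at (16.3, 4.8) in frame 1 and (16.7, 6.0) in frame 2.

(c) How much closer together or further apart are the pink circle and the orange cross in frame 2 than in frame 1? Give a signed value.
+2.6

Distance in frame 1: 8.4. Distance in frame 2: 11.0.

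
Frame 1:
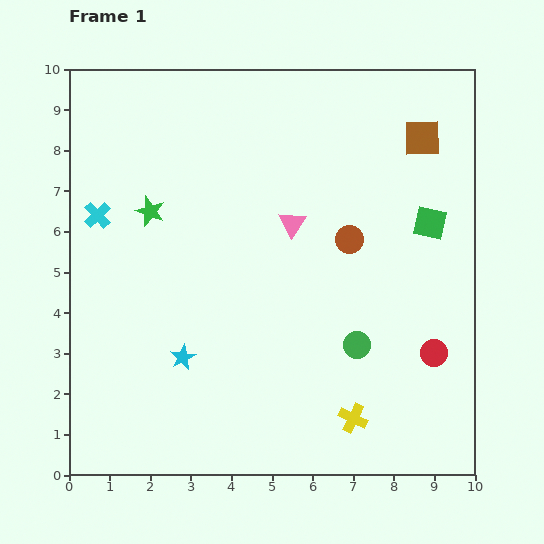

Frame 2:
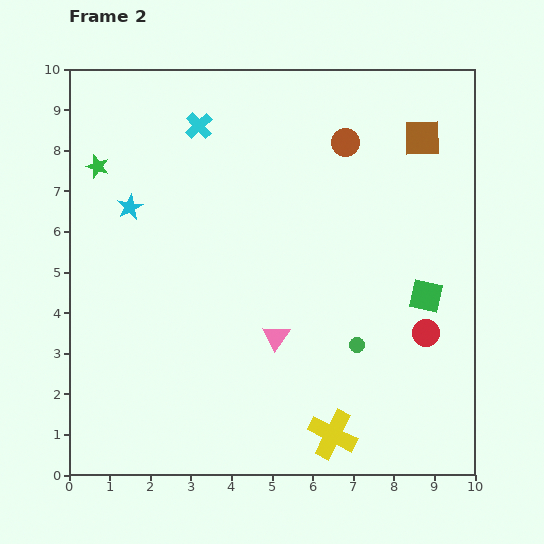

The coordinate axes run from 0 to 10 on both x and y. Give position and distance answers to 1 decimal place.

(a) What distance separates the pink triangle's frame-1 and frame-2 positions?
2.8

The pink triangle moved from (5.5, 6.2) to (5.1, 3.4), a distance of √(0.4² + 2.8²) ≈ 2.8.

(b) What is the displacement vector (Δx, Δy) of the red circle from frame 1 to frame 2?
(-0.2, 0.5)

The red circle was at (9.0, 3.0) in frame 1 and (8.8, 3.5) in frame 2.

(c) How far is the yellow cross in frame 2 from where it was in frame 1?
0.6

The yellow cross moved from (7.0, 1.4) to (6.5, 1.0), a distance of √(0.5² + 0.4²) ≈ 0.6.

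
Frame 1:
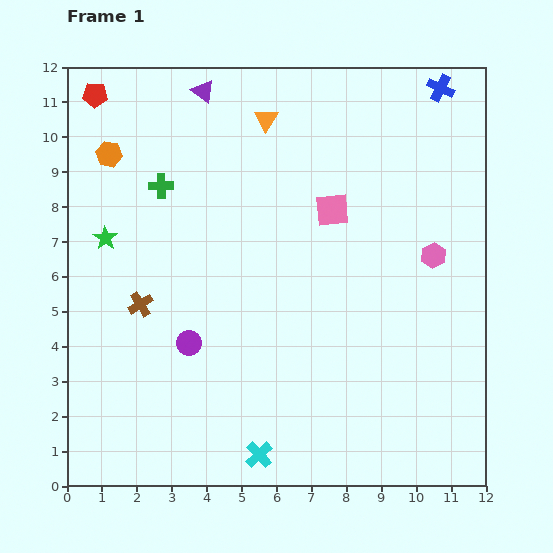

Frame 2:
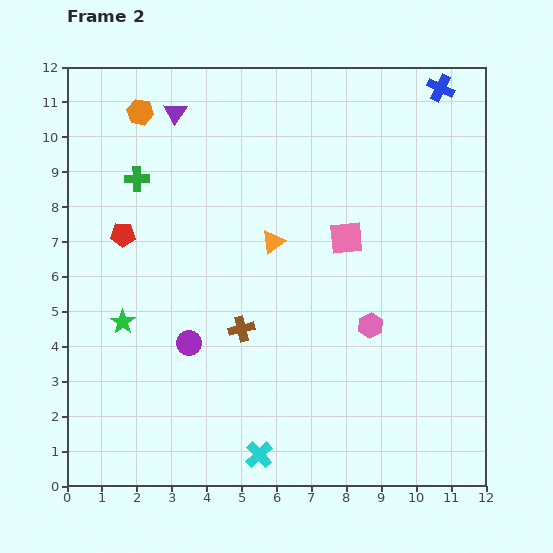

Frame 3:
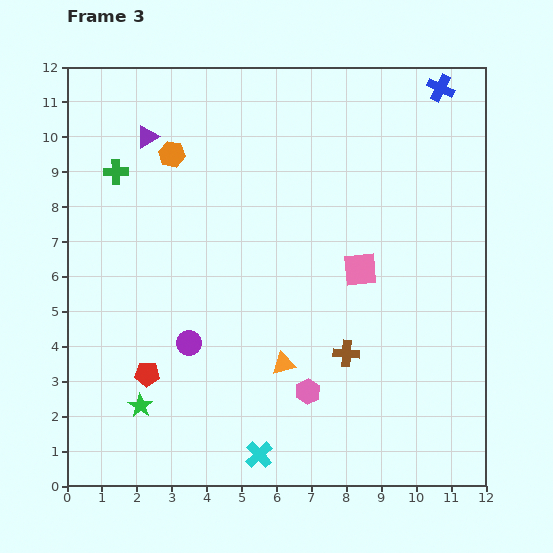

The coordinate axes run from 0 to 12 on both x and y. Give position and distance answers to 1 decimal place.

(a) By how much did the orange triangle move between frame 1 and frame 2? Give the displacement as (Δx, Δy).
(0.2, -3.5)

The orange triangle was at (5.7, 10.5) in frame 1 and (5.9, 7.0) in frame 2.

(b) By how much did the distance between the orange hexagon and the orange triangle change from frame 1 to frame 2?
+0.7

Distance in frame 1: 4.6. Distance in frame 2: 5.3.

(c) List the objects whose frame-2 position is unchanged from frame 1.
the cyan cross, the blue cross, the purple circle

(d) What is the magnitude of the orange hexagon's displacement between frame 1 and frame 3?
1.8

The orange hexagon moved from (1.2, 9.5) to (3.0, 9.5), a distance of √(1.8² + 0.0²) ≈ 1.8.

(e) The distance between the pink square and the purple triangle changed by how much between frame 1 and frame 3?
+2.2

Distance in frame 1: 5.0. Distance in frame 3: 7.2.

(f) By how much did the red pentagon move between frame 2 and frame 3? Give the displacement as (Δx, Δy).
(0.7, -4.0)

The red pentagon was at (1.6, 7.2) in frame 2 and (2.3, 3.2) in frame 3.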